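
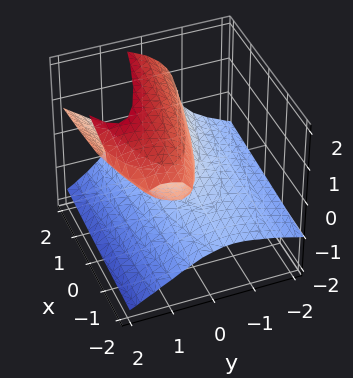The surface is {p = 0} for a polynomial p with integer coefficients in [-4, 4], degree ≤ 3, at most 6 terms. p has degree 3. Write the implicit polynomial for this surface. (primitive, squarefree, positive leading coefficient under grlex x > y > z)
2*z^3 + 2*y^2 - 3*y*z - 3*z^2 - x

1. The degree is 3 — a generic line meets the surface in up to 3 points.
2. Against the integer gridlines: one x-axis crossing is at x = 0; it meets the y-axis at y = 0 (among the integer gridlines); one z-axis crossing is at z = 0.
3. Together with the visible shape, these determine p as stated.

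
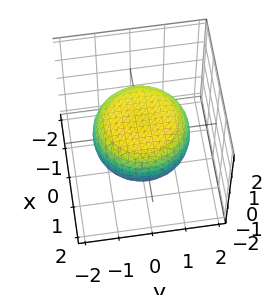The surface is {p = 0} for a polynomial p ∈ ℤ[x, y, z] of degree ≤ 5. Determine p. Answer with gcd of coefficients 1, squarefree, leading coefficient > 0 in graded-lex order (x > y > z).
x^4 + 2*x^2*y^2 + y^4 - x^2 - y^2 + 3*z^2 - 2

The degree is 4 — a generic line meets the surface in up to 4 points.
Symmetries: the z-axis is an axis of rotation, so x and y enter only as x² + y².
Against the integer gridlines: a circular section at z = 0 has radius between 1 and 2.
Together with the visible shape, these determine p as stated.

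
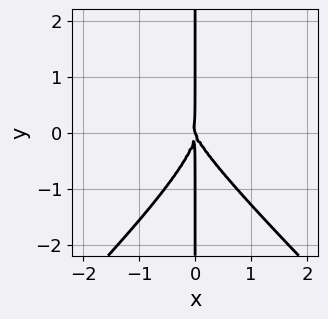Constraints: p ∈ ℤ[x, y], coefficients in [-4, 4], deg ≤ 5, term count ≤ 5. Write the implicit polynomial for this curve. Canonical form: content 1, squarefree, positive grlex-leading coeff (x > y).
2*x^3*y - 2*x*y^3 - 3*x^3 - x^2*y

First, the degree is 4 — the shape is more complex than any degree-3 curve.
Then, reading off the gridlines: every point of the y-axis in the box is on the curve; it crosses the x-axis at the gridline x = 0.
Finally, these observations pin down the coefficients.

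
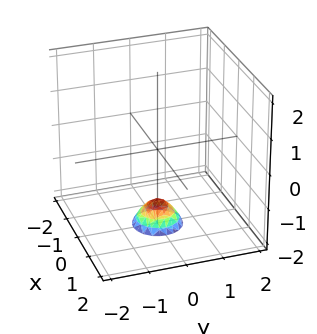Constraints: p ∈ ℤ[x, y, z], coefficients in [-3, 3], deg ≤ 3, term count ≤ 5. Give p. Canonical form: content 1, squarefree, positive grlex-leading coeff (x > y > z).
Degree: no degree-1 surface has this shape, so deg p = 2.
Symmetries: rotational symmetry about the z-axis ⇒ p depends on x, y only through x² + y².
From the visible intercepts: the surface avoids every integer y-axis point in the box; a circular section at z = -2 has radius between 0 and 1; it misses every integer gridline on the x-axis.
These observations pin down the coefficients.

3*x^2 + 3*y^2 + 2*z + 3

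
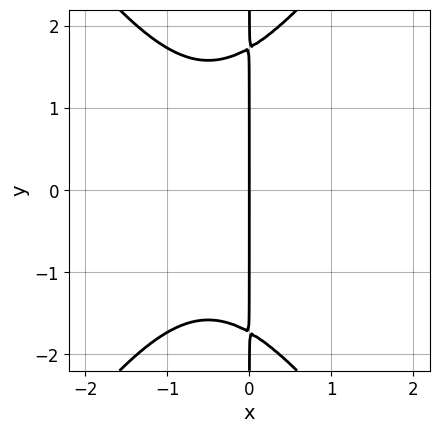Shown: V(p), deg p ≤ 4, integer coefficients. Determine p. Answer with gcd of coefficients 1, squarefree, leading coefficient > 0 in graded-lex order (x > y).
2*x^3 - x*y^2 + 2*x^2 + 3*x

1. The degree is 3 — the shape is more complex than any degree-2 curve.
2. Symmetries: mirror symmetry y ↦ −y ⇒ only even powers of y.
3. Against the integer gridlines: the visible y-axis segment lies entirely on the curve; it crosses the x-axis at the gridline x = 0.
4. These observations pin down the coefficients.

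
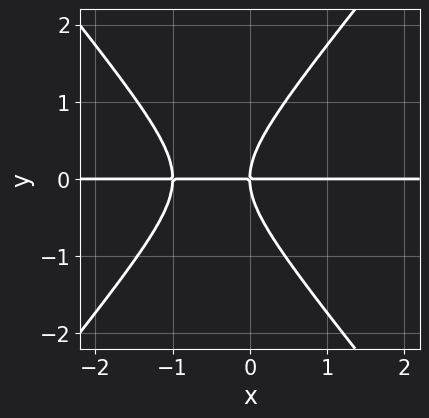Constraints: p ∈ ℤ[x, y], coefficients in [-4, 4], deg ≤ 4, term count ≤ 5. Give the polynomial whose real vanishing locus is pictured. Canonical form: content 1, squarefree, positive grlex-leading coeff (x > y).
3*x^2*y - 2*y^3 + 3*x*y

The degree is 3 — the shape is more complex than any degree-2 curve.
Reading off the gridlines: the visible x-axis segment lies entirely on the curve; it meets the y-axis at y = 0 (among the integer gridlines).
Fitting integer coefficients to these (and the overall shape) gives p.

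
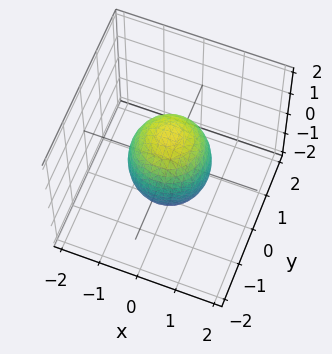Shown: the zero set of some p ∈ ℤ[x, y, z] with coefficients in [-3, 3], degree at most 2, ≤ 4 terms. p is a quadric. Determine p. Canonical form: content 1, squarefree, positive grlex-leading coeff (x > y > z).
2*x^2 + 2*y^2 + z^2 - 2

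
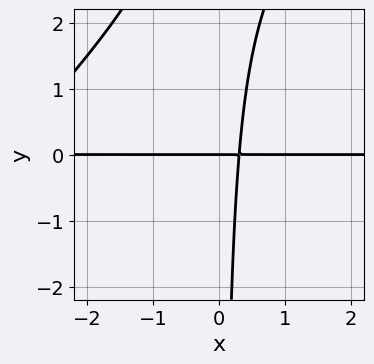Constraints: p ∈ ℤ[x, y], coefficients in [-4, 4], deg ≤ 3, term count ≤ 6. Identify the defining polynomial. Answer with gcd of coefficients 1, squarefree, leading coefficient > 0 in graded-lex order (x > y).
1. The degree is 3 — no degree-2 curve has this shape.
2. Against the integer gridlines: it crosses the y-axis at the gridline y = 0; every point of the x-axis in the box is on the curve.
3. Assembling these constraints gives the stated polynomial.

x^2*y - x*y^2 + 3*x*y - y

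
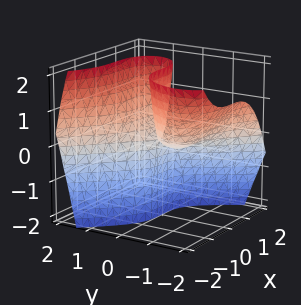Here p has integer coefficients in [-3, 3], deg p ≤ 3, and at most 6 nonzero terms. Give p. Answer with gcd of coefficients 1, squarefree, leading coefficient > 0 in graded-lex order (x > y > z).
x^3 + y^3 + y^2 - 2*y*z

(a) The degree is 3 — no degree-2 surface has this shape.
(b) Checking where it meets the axes: among the integer gridlines, it crosses the y-axis at y ∈ {-1, 0}; it crosses the x-axis at the gridline x = 0.
(c) Fitting integer coefficients to these (and the overall shape) gives p. Check: (0, 0, 2) on the z-axis lies on the surface, and p(0, 0, 2) = 0. ✓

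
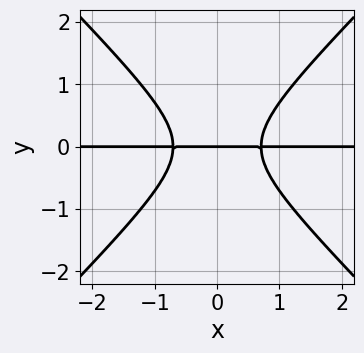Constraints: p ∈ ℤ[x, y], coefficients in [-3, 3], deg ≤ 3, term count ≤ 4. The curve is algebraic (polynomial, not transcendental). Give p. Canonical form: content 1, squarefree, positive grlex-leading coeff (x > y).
2*x^2*y - 2*y^3 - y

Degree: the shape is more complex than any degree-2 curve, so deg p = 3.
Symmetries: it's symmetric under x → −x, forcing even powers of x.
Observable constraints: it meets the y-axis at y = 0 (among the integer gridlines); every point of the x-axis in the box is on the curve.
Assembling these constraints gives the stated polynomial.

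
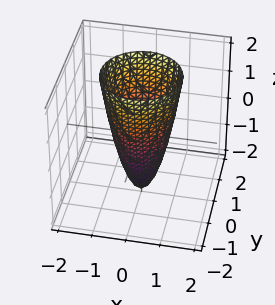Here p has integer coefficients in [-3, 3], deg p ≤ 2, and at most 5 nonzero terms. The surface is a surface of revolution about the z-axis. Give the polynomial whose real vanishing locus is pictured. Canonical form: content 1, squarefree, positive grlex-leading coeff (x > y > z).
3*x^2 + 3*y^2 - z - 2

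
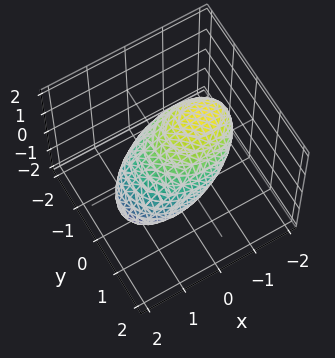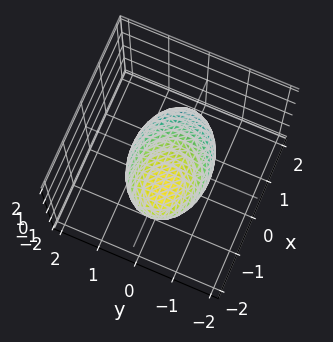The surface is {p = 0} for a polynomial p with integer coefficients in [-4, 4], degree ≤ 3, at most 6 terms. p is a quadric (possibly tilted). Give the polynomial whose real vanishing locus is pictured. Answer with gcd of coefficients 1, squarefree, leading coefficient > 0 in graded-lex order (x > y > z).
Degree: the shape is more complex than any degree-1 surface, so deg p = 2.
Observable constraints: the y-axis gridline crossings are at y ∈ {-1, 1}; among the integer gridlines, it crosses the z-axis at z ∈ {-1, 1}.
These observations pin down the coefficients.

2*x^2 + 3*x*z + 3*y^2 + y*z + 3*z^2 - 3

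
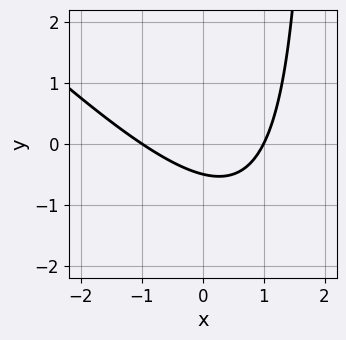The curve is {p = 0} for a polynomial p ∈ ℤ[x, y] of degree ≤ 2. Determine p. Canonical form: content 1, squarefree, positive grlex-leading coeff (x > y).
(a) deg p = 2.
(b) Observable constraints: the x-axis gridline crossings are at x ∈ {-1, 1}.
(c) Putting this together gives p.

x^2 + x*y - 2*y - 1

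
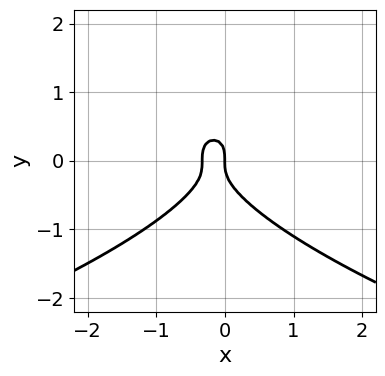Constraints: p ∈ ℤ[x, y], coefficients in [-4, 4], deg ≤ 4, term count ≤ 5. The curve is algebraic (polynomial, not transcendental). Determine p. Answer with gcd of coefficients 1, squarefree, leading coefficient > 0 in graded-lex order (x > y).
1. Degree: a generic line meets the curve in up to 3 points, so deg p = 3.
2. Checking where it meets the axes: one x-axis crossing is at x = 0; one y-axis crossing is at y = 0.
3. These observations pin down the coefficients.

3*y^3 + 3*x^2 + x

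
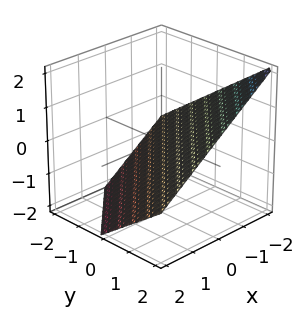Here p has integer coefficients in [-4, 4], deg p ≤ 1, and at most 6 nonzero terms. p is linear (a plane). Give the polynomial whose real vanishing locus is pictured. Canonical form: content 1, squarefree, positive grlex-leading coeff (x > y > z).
2*x - 2*y + 3*z + 2

1. Degree: every cross-section is a straight line — this is a plane, so deg p = 1.
2. Reading off the gridlines: it crosses the x-axis at the gridline x = -1; one y-axis crossing is at y = 1.
3. Solving for integer coefficients yields p as stated.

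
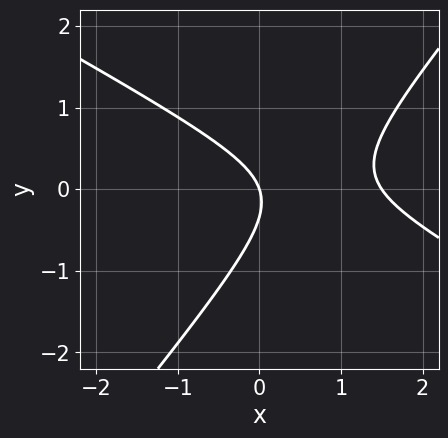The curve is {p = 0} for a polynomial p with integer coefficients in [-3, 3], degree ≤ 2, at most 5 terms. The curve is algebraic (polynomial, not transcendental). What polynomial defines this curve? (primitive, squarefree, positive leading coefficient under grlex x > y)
2*x^2 + 2*x*y - 3*y^2 - 3*x - y

deg p = 2.
Checking where it meets the axes: one x-axis crossing is at x = 0; it meets the y-axis at y = 0 (among the integer gridlines).
Fitting integer coefficients to these (and the overall shape) gives p.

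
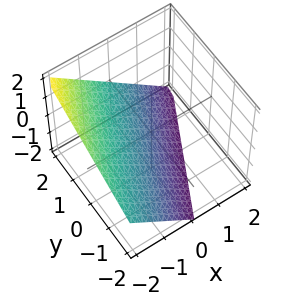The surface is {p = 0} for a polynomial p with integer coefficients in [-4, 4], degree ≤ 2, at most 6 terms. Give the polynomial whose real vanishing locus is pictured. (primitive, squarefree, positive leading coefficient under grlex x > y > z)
(a) The degree is 1 — every cross-section is a straight line — this is a plane.
(b) Observable constraints: one y-axis crossing is at y = 2; it crosses the z-axis at the gridline z = -1; one x-axis crossing is at x = -1.
(c) The integer polynomial consistent with all of this is the stated p.

2*x - y + 2*z + 2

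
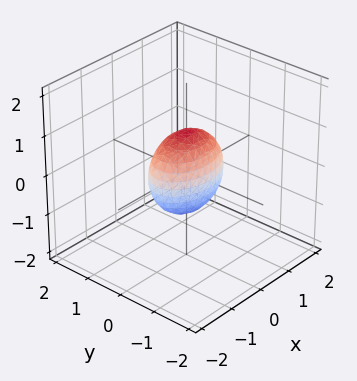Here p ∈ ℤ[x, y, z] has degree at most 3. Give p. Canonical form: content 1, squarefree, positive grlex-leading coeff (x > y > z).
x^2 + 2*y^2 + z^2 - 1

1. Degree: bounded and convex; a quadric, so deg p = 2.
2. Symmetries: the x ↦ −x reflection is a symmetry, so x appears only in even powers; the z ↦ −z reflection is a symmetry, so z appears only in even powers; it's symmetric under y → −y, forcing even powers of y.
3. Reading off the gridlines: among the integer gridlines, it crosses the x-axis at x ∈ {-1, 1}; the z-axis gridline crossings are at z ∈ {-1, 1}.
4. Matching integer coefficients to the picture gives p.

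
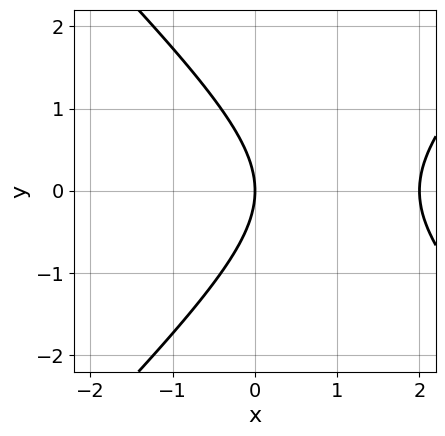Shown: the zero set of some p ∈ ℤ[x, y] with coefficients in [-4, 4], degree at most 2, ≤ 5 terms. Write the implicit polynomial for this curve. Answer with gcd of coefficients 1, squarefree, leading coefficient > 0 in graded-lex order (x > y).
x^2 - y^2 - 2*x

The degree is 2 — the shape is more complex than any degree-1 curve.
Symmetries: it's symmetric under y → −y, forcing even powers of y.
Checking where it meets the axes: it crosses the y-axis at the gridline y = 0; among the integer gridlines, it crosses the x-axis at x ∈ {0, 2}.
Solving for integer coefficients yields p as stated.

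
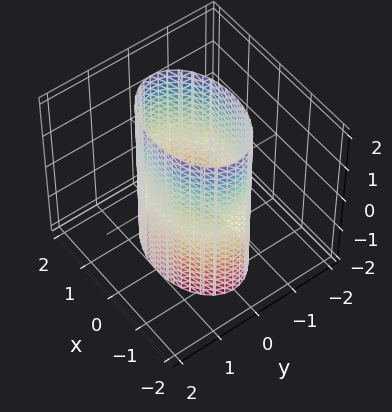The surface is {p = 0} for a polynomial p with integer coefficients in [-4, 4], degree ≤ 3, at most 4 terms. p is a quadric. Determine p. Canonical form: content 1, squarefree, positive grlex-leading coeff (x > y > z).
x^2 + 2*y^2 - 2

The degree is 2 — a cylinder; a quadric.
Symmetries: it's symmetric under z → −z, forcing even powers of z; it's symmetric under x → −x, forcing even powers of x; mirror symmetry y ↦ −y ⇒ only even powers of y.
From the axis intercepts and sections: the y-axis gridline crossings are at y ∈ {-1, 1}; no z-intercept at any integer in the box.
The integer polynomial consistent with all of this is the stated p.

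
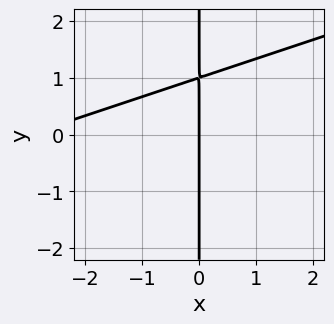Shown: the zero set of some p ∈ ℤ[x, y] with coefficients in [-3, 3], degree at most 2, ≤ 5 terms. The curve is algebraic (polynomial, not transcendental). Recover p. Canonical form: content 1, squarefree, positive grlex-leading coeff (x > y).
x^2 - 3*x*y + 3*x

deg p = 2. No degree-1 curve has this shape.
Reading off the gridlines: it crosses the x-axis at the gridline x = 0; the visible y-axis segment lies entirely on the curve.
Assembling these constraints gives the stated polynomial.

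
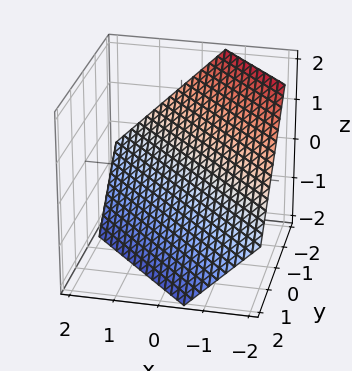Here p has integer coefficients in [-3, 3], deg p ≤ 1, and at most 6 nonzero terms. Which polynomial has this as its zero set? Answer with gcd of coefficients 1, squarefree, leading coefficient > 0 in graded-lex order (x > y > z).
(a) Degree: the surface is flat (a plane), so deg p = 1.
(b) Solving for integer coefficients yields p as stated.

3*x + 3*y + 3*z + 2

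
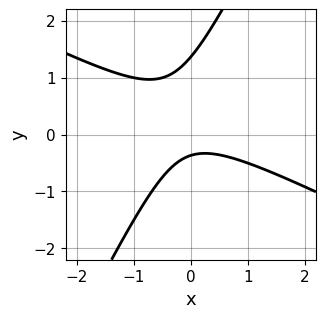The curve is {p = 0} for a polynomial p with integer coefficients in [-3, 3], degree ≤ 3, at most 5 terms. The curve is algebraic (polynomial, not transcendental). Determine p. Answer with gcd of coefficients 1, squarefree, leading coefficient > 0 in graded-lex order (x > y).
2*x^2 + 3*x*y - 2*y^2 + 2*y + 1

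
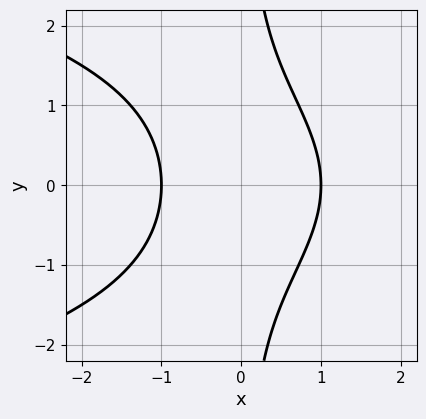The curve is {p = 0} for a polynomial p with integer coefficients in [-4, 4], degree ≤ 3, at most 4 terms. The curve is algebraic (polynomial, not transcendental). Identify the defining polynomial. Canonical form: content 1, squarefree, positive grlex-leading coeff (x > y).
2*x*y^2 + 3*x^2 - 3

The degree is 3 — a generic line meets the curve in up to 3 points.
Symmetries: the y ↦ −y reflection is a symmetry, so y appears only in even powers.
From the axis intercepts and sections: among the integer gridlines, it crosses the x-axis at x ∈ {-1, 1}; it misses every integer gridline on the y-axis.
Matching integer coefficients to the picture gives p.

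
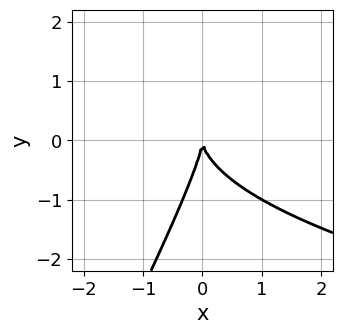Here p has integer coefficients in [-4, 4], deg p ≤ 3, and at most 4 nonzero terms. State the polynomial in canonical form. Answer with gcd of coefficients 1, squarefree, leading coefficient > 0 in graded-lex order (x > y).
First, degree: a generic line meets the curve in up to 3 points, so deg p = 3.
Then, reading off the gridlines: one y-axis crossing is at y = 0; it crosses the x-axis at the gridline x = 0.
Finally, solving for integer coefficients yields p as stated.

2*x*y^2 - y^3 - 3*x^2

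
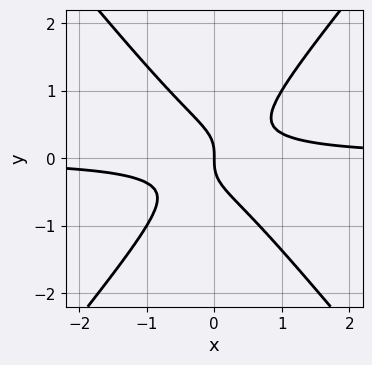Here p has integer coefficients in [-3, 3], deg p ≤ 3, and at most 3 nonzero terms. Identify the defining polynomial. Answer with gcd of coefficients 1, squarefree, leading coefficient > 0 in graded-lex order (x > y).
3*x^2*y - 2*y^3 - x

1. The degree is 3 — no degree-2 curve has this shape.
2. Against the integer gridlines: it crosses the y-axis at the gridline y = 0; one x-axis crossing is at x = 0.
3. Matching integer coefficients to the picture gives p.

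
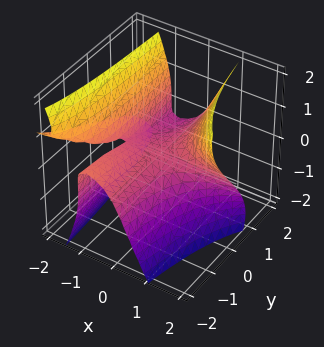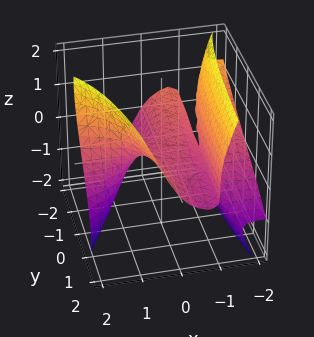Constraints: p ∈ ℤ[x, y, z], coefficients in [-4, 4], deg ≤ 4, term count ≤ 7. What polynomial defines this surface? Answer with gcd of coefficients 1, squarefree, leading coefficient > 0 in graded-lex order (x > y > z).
2*x^2*y + 3*x^2*z - z^3 + 2*x*y - 3*z

First, the degree is 3 — the shape is more complex than any degree-2 surface.
Then, against the integer gridlines: every point of the x-axis in the box is on the surface; it crosses the z-axis at the gridline z = 0; the visible y-axis segment lies entirely on the surface.
Finally, the integer polynomial consistent with all of this is the stated p.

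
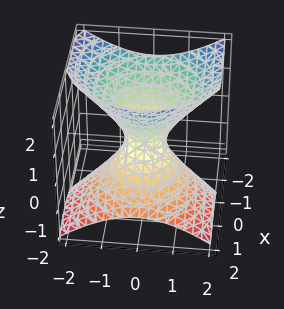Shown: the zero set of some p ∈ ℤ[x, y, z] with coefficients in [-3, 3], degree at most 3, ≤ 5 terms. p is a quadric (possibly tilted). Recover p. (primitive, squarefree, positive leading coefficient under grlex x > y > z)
3*x^2 + 3*x*z + 3*y^2 - 3*z^2 - 1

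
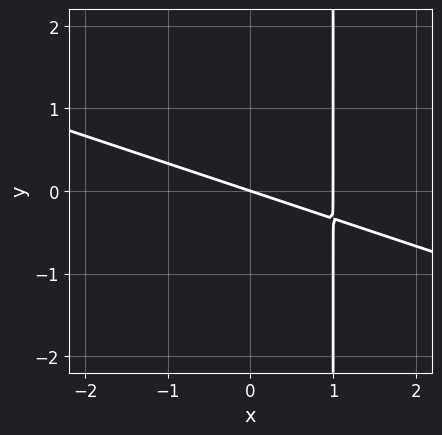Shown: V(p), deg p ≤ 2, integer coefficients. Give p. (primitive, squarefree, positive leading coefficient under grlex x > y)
x^2 + 3*x*y - x - 3*y

Degree: the shape is more complex than any degree-1 curve, so deg p = 2.
Against the integer gridlines: among the integer gridlines, it crosses the x-axis at x ∈ {0, 1}; one y-axis crossing is at y = 0.
The integer polynomial consistent with all of this is the stated p.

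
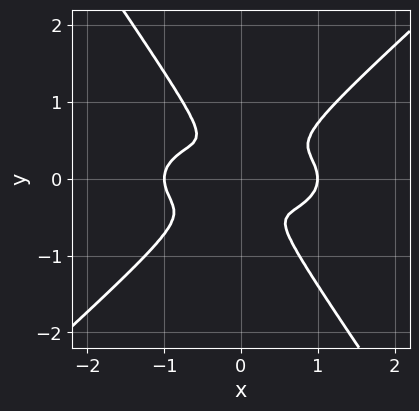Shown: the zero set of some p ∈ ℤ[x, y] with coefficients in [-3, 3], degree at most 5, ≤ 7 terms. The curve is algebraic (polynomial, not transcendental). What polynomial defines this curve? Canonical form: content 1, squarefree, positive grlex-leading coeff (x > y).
x^4 + 3*x^2*y^2 - 2*x*y^3 - 3*y^4 - x^2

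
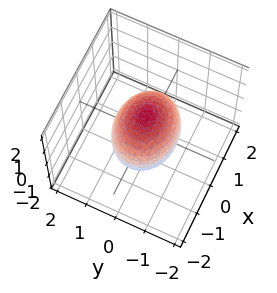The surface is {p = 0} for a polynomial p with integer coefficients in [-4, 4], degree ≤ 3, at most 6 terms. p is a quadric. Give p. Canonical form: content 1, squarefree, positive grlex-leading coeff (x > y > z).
2*x^2 + 3*y^2 + 2*z^2 - 3

1. deg p = 2. Bounded and convex; a quadric.
2. Symmetries: mirror symmetry z ↦ −z ⇒ only even powers of z; it's symmetric under y → −y, forcing even powers of y; mirror symmetry x ↦ −x ⇒ only even powers of x.
3. Observable constraints: among the integer gridlines, it crosses the y-axis at y ∈ {-1, 1}.
4. Together with the visible shape, these determine p as stated.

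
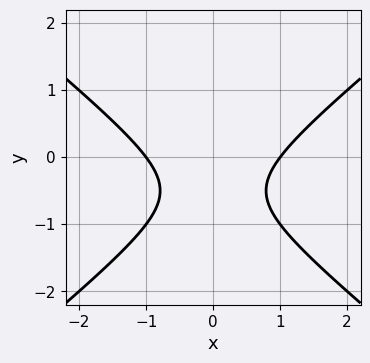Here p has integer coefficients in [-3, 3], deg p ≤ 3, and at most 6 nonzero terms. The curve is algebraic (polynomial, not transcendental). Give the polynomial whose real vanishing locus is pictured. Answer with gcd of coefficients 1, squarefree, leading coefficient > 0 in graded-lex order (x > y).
Degree: the shape is more complex than any degree-1 curve, so deg p = 2.
Symmetries: mirror symmetry x ↦ −x ⇒ only even powers of x.
From the axis intercepts and sections: the x-axis gridline crossings are at x ∈ {-1, 1}; the curve avoids every integer y-axis point in the box.
Assembling these constraints gives the stated polynomial.

2*x^2 - 3*y^2 - 3*y - 2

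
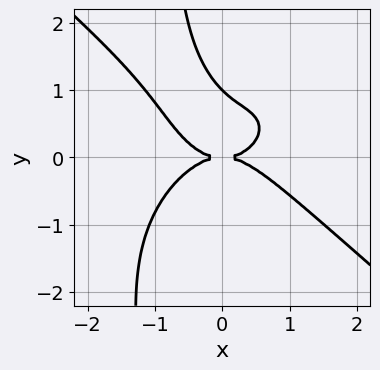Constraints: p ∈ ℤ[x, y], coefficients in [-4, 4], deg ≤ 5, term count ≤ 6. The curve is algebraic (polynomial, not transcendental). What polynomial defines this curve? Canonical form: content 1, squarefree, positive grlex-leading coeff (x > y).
Degree: a generic line meets the curve in up to 4 points, so deg p = 4.
From the visible intercepts: the y-axis gridline crossings are at y ∈ {0, 1}; it meets the x-axis at x = 0 (among the integer gridlines).
These observations pin down the coefficients.

2*x^4 + 3*x*y^3 + 3*y^3 - 3*y^2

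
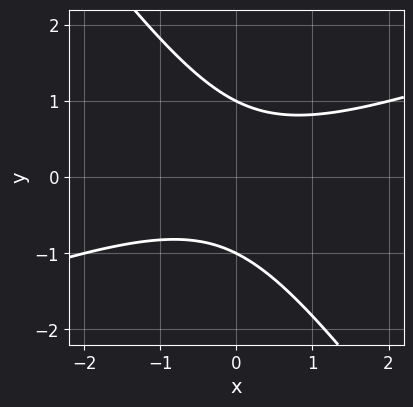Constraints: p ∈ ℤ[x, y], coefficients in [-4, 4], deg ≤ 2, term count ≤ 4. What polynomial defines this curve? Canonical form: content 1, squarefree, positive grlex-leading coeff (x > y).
x^2 - 2*x*y - 2*y^2 + 2

(a) Degree: the shape is more complex than any degree-1 curve, so deg p = 2.
(b) From the axis intercepts and sections: among the integer gridlines, it crosses the y-axis at y ∈ {-1, 1}; no x-intercept at any integer in the box.
(c) Solving for integer coefficients yields p as stated.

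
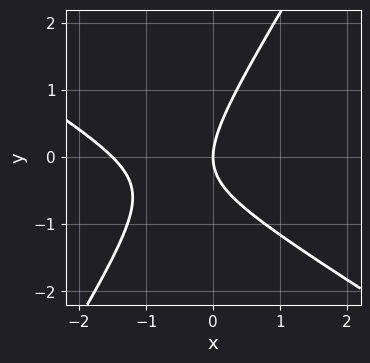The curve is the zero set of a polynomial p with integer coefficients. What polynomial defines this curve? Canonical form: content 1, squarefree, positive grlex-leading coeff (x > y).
2*x^2 + 2*x*y - 2*y^2 + 3*x

First, deg p = 2.
Then, from the axis intercepts and sections: one y-axis crossing is at y = 0; it crosses the x-axis at the gridline x = 0.
Finally, together with the visible shape, these determine p as stated.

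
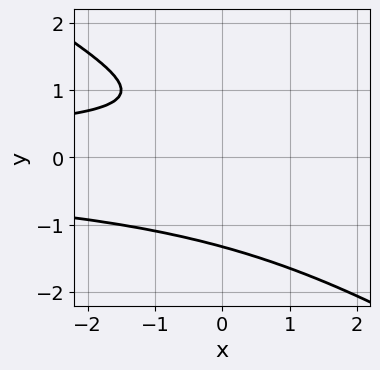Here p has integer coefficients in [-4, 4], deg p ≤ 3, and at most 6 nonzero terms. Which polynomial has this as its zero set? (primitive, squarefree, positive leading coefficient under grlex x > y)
First, the degree is 3 — the shape is more complex than any degree-2 curve.
Next, against the integer gridlines: it misses every integer gridline on the x-axis.
Finally, fitting integer coefficients to these (and the overall shape) gives p.

2*x*y^2 + 3*y^3 - 3*y + 3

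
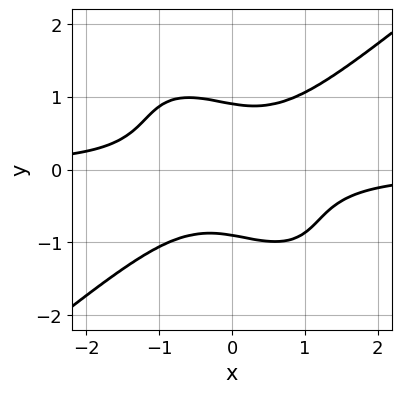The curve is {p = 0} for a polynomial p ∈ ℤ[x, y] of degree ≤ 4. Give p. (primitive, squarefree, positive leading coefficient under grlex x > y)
3*x^3*y - 2*x*y^3 - 3*y^4 + x^2 + 2

First, degree: no degree-3 curve has this shape, so deg p = 4.
Next, observable constraints: no x-intercept at any integer in the box.
Finally, these observations pin down the coefficients.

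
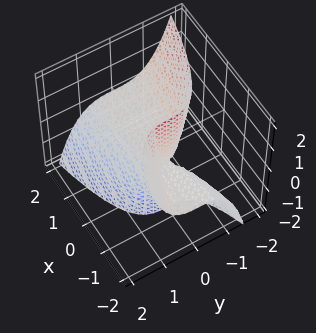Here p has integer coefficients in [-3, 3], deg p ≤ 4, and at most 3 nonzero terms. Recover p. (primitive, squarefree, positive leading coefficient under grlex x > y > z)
3*y^3 + 3*x*z + 2*z

(a) The degree is 3 — the shape is more complex than any degree-2 surface.
(b) Against the integer gridlines: one y-axis crossing is at y = 0; one z-axis crossing is at z = 0; every point of the x-axis in the box is on the surface.
(c) Putting this together gives p.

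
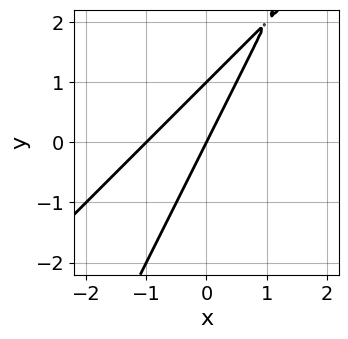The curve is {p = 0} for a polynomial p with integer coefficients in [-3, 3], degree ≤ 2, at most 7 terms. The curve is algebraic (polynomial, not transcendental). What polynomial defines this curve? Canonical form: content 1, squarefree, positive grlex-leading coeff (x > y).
2*x^2 - 3*x*y + y^2 + 2*x - y

(a) Degree: a generic line meets the curve in up to 2 points, so deg p = 2.
(b) Checking where it meets the axes: among the integer gridlines, it crosses the x-axis at x ∈ {-1, 0}; the y-axis gridline crossings are at y ∈ {0, 1}.
(c) Assembling these constraints gives the stated polynomial.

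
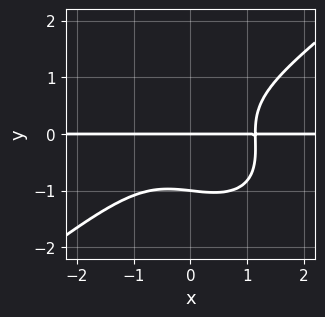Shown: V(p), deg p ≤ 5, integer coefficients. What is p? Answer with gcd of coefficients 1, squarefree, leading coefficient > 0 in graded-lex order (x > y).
1. The degree is 4 — a generic line meets the curve in up to 4 points.
2. From the axis intercepts and sections: among the integer gridlines, it crosses the y-axis at y ∈ {-1, 0}; every point of the x-axis in the box is on the curve.
3. Solving for integer coefficients yields p as stated.

2*x^3*y - x*y^3 - 3*y^4 - 3*y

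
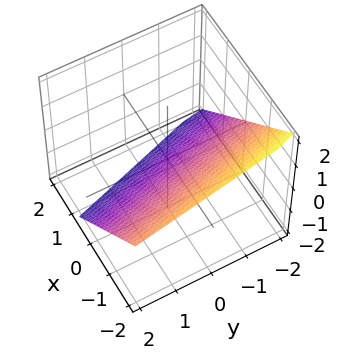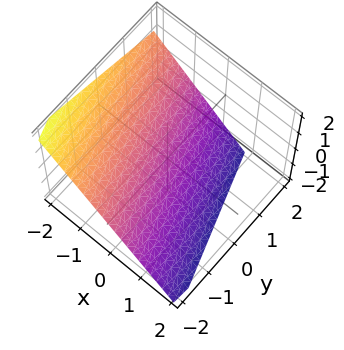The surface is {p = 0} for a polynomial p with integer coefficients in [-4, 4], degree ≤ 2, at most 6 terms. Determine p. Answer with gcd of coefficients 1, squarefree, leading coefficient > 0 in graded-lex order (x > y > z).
Degree: the surface is flat (a plane), so deg p = 1.
From the visible intercepts: one y-axis crossing is at y = -2.
These observations pin down the coefficients.

3*x + y + 3*z + 2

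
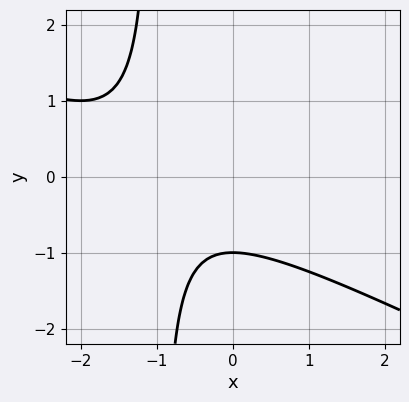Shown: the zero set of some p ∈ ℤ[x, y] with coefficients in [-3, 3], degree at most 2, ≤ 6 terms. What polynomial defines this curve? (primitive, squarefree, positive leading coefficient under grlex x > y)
x^2 + 2*x*y + 2*x + 2*y + 2

(a) Degree: the shape is more complex than any degree-1 curve, so deg p = 2.
(b) From the axis intercepts and sections: it misses every integer gridline on the x-axis; it crosses the y-axis at the gridline y = -1.
(c) Matching integer coefficients to the picture gives p.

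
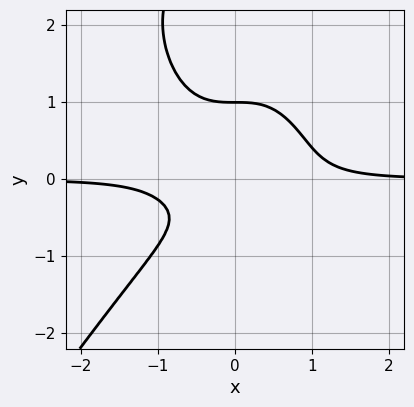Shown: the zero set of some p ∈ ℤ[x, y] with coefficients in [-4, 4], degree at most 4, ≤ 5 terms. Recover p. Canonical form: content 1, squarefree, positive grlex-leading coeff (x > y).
The degree is 4 — a generic line meets the curve in up to 4 points.
Against the integer gridlines: one y-axis crossing is at y = 1; no x-intercept at any integer in the box.
Solving for integer coefficients yields p as stated.

3*x^3*y - y^4 + 3*y^3 - y - 1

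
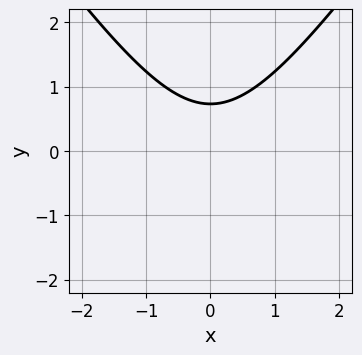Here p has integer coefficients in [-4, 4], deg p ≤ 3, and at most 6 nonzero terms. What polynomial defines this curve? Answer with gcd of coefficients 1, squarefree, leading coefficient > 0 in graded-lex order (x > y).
2*x^2 - y^2 - 2*y + 2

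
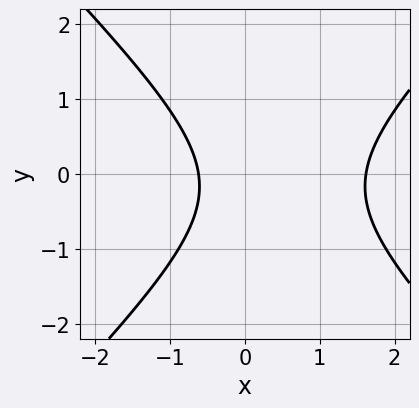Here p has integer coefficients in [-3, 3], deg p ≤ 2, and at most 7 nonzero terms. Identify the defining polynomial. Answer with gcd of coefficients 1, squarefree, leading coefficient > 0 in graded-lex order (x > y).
3*x^2 - 3*y^2 - 3*x - y - 3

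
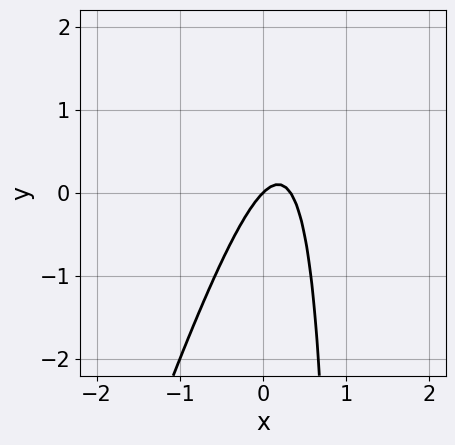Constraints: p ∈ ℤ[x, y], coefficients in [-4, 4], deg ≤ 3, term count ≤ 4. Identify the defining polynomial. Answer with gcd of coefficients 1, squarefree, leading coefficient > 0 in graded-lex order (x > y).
First, deg p = 2.
Next, against the integer gridlines: it crosses the x-axis at the gridline x = 0; one y-axis crossing is at y = 0.
Finally, solving for integer coefficients yields p as stated.

3*x^2 - x*y - x + y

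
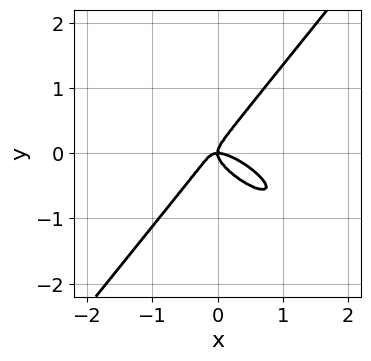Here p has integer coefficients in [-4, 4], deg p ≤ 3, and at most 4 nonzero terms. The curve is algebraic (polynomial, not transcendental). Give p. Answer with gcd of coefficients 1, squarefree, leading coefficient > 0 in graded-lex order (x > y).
(a) Degree: no degree-2 curve has this shape, so deg p = 3.
(b) Checking where it meets the axes: it meets the y-axis at y = 0 (among the integer gridlines); one x-axis crossing is at x = 0.
(c) These observations pin down the coefficients.

2*x^3 + 3*x^2*y - 3*y^3 + x*y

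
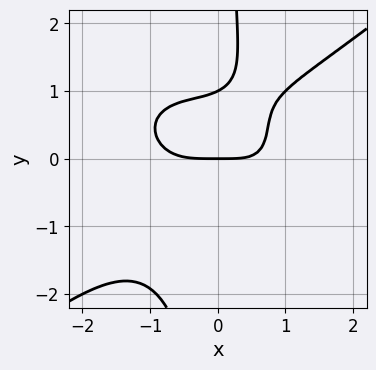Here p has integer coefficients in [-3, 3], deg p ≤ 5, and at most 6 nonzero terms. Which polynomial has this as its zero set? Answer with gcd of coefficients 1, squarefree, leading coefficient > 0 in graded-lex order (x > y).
x^4 - 2*x*y^3 + x*y + 2*y^2 - 2*y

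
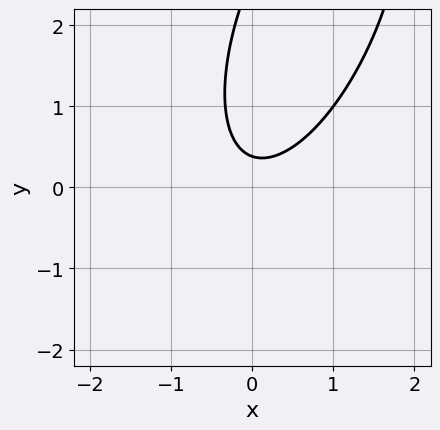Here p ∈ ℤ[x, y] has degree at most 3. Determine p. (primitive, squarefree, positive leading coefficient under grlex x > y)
3*x^2 - 2*x*y + y^2 - 3*y + 1

First, degree: a generic line meets the curve in up to 2 points, so deg p = 2.
Next, observable constraints: no x-intercept at any integer in the box.
Finally, putting this together gives p.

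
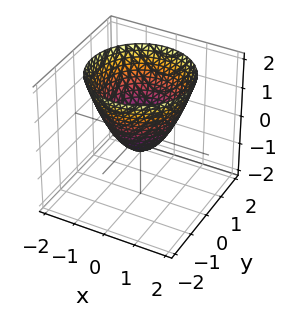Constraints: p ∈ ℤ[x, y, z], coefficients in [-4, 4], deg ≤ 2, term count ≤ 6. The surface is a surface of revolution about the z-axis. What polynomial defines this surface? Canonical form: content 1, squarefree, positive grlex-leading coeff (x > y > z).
1. The degree is 2 — no degree-1 surface has this shape.
2. Symmetries: the surface is invariant under rotation about z: p = q(x² + y², z).
3. From the visible intercepts: a circular section at z = 1 has radius between 1 and 2.
4. These observations pin down the coefficients.

2*x^2 + 2*y^2 - 2*z - 1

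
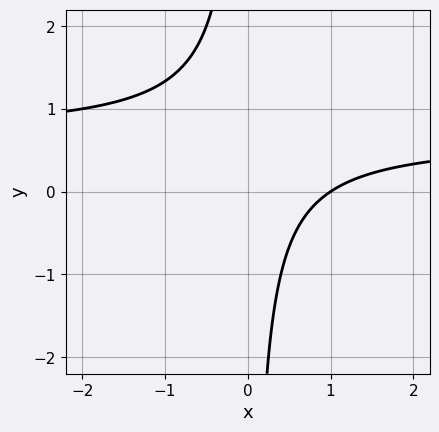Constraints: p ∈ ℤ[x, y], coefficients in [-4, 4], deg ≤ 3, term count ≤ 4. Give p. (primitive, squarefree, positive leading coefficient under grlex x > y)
Degree: the shape is more complex than any degree-1 curve, so deg p = 2.
Reading off the gridlines: one x-axis crossing is at x = 1; it misses every integer gridline on the y-axis.
These observations pin down the coefficients.

3*x*y - 2*x + 2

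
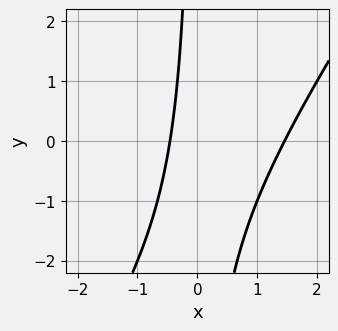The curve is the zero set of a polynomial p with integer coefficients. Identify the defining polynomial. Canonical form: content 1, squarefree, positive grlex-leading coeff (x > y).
The degree is 2 — the shape is more complex than any degree-1 curve.
Reading off the gridlines: the curve avoids every integer y-axis point in the box.
Assembling these constraints gives the stated polynomial.

3*x^2 - 2*x*y - 3*x - 2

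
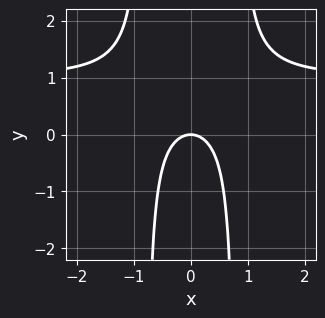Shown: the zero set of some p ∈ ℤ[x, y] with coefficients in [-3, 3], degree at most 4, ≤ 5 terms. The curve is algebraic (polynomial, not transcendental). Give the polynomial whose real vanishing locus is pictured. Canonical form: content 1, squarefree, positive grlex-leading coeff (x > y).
3*x^2*y - 3*x^2 - 2*y

1. deg p = 3.
2. Symmetries: mirror symmetry x ↦ −x ⇒ only even powers of x.
3. Reading off the gridlines: it crosses the x-axis at the gridline x = 0; it meets the y-axis at y = 0 (among the integer gridlines).
4. Assembling these constraints gives the stated polynomial.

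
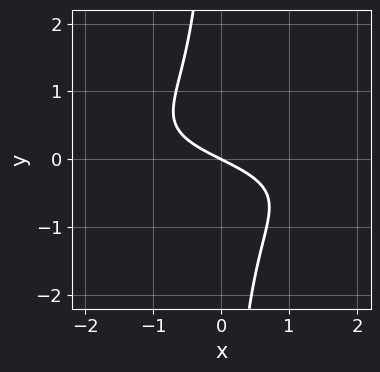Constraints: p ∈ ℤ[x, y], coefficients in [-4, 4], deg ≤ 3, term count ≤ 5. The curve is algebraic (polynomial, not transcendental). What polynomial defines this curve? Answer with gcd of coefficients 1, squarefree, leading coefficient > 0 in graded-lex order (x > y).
2*x*y^2 + x + 2*y

deg p = 3. The shape is more complex than any degree-2 curve.
Against the integer gridlines: one y-axis crossing is at y = 0; it crosses the x-axis at the gridline x = 0.
Assembling these constraints gives the stated polynomial.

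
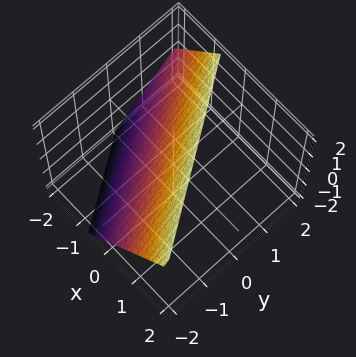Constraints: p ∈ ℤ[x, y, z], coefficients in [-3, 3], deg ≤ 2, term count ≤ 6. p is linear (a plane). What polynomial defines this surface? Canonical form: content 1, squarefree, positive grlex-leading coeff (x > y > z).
3*x + 2*y - 2*z + 2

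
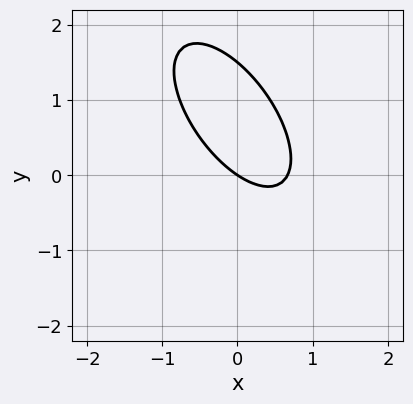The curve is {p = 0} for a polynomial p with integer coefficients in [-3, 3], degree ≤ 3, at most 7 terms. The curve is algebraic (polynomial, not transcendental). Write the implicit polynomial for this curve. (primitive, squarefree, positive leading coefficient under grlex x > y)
(a) deg p = 2. A generic line meets the curve in up to 2 points.
(b) From the visible intercepts: it crosses the x-axis at the gridline x = 0; one y-axis crossing is at y = 0.
(c) Together with the visible shape, these determine p as stated.

3*x^2 + 3*x*y + 2*y^2 - 2*x - 3*y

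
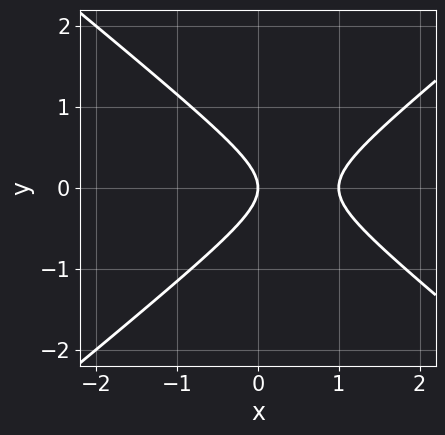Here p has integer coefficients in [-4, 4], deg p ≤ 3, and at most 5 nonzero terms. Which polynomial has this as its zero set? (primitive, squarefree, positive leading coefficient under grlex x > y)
2*x^2 - 3*y^2 - 2*x

First, the degree is 2 — the shape is more complex than any degree-1 curve.
Then, symmetries: it's symmetric under y → −y, forcing even powers of y.
Next, from the axis intercepts and sections: the x-axis gridline crossings are at x ∈ {0, 1}; it crosses the y-axis at the gridline y = 0.
Finally, solving for integer coefficients yields p as stated.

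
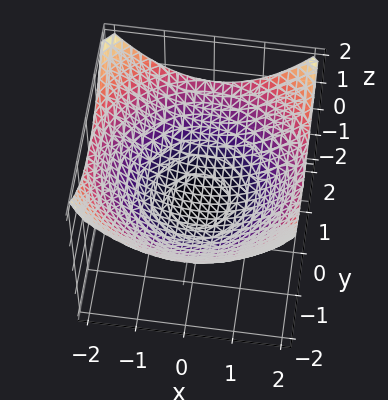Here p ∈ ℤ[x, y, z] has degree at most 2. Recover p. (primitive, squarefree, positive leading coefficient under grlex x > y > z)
x^2 + y^2 - 3*z - 2

1. deg p = 2. No degree-1 surface has this shape.
2. By symmetry, every cross-section ⟂ z is a circle, so x, y appear only via x² + y².
3. Checking where it meets the axes: a circular section at z = 0 has radius between 1 and 2.
4. These observations pin down the coefficients.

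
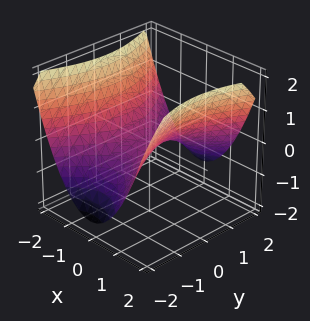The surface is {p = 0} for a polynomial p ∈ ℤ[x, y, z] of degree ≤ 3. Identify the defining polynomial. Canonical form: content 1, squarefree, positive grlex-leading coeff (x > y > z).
First, the degree is 2 — a saddle surface; a quadric.
Next, symmetries: the y ↦ −y reflection is a symmetry, so y appears only in even powers; it's symmetric under x → −x, forcing even powers of x.
Then, against the integer gridlines: it meets the z-axis at z = 0 (among the integer gridlines); one x-axis crossing is at x = 0; it crosses the y-axis at the gridline y = 0.
Finally, putting this together gives p.

2*x^2 - y^2 - 3*z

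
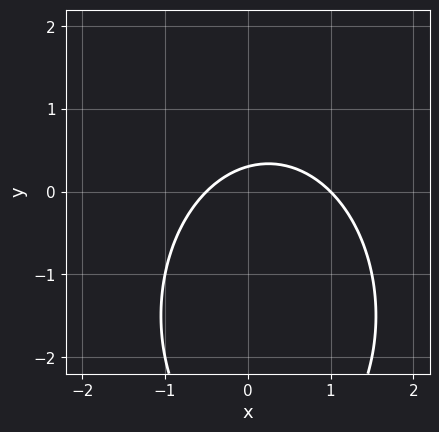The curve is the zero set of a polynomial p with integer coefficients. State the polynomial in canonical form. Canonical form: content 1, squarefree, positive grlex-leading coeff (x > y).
First, the degree is 2 — the shape is more complex than any degree-1 curve.
Next, reading off the gridlines: it meets the x-axis at x = 1 (among the integer gridlines).
Finally, these observations pin down the coefficients.

2*x^2 + y^2 - x + 3*y - 1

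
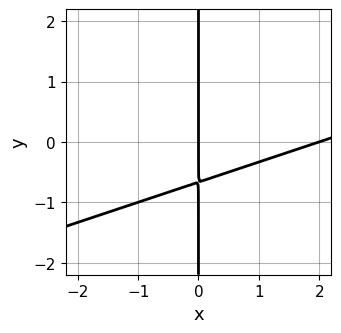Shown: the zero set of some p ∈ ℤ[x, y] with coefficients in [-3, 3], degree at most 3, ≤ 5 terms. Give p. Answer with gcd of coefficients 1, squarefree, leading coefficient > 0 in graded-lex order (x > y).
1. deg p = 2.
2. From the axis intercepts and sections: the x-axis gridline crossings are at x ∈ {0, 2}; every point of the y-axis in the box is on the curve.
3. Matching integer coefficients to the picture gives p.

x^2 - 3*x*y - 2*x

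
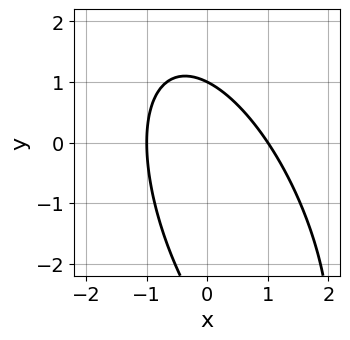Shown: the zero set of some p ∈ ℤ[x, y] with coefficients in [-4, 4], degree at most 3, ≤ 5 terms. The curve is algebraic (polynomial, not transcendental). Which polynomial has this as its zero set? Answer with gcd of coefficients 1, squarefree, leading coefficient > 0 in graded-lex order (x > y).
The degree is 2 — the shape is more complex than any degree-1 curve.
Reading off the gridlines: one y-axis crossing is at y = 1; the x-axis gridline crossings are at x ∈ {-1, 1}.
Putting this together gives p.

3*x^2 + 2*x*y + y^2 + 2*y - 3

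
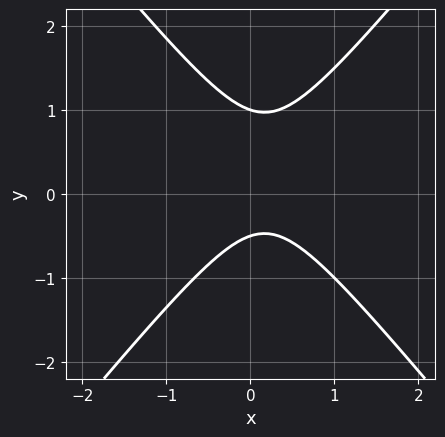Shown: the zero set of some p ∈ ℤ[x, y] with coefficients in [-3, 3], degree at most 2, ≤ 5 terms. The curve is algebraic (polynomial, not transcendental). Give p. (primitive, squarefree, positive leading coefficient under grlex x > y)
3*x^2 - 2*y^2 - x + y + 1

(a) deg p = 2. The shape is more complex than any degree-1 curve.
(b) Reading off the gridlines: it misses every integer gridline on the x-axis; one y-axis crossing is at y = 1.
(c) Together with the visible shape, these determine p as stated.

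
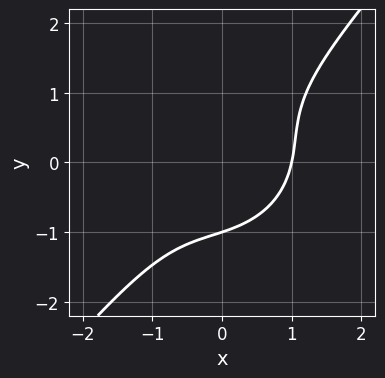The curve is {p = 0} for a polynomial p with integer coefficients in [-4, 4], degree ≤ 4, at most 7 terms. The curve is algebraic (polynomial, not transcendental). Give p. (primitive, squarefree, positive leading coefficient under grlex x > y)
3*x^3 - 2*x^2*y + 3*x*y^2 - 3*y^3 - 3

First, degree: a generic line meets the curve in up to 3 points, so deg p = 3.
Next, observable constraints: it meets the y-axis at y = -1 (among the integer gridlines); it crosses the x-axis at the gridline x = 1.
Finally, the integer polynomial consistent with all of this is the stated p.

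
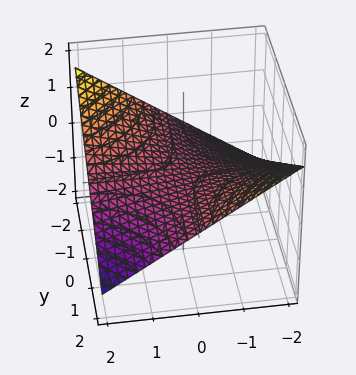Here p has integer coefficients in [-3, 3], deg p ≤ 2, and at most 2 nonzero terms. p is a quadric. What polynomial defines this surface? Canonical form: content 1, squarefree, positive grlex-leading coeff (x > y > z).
x*y + 3*z

(a) deg p = 2. A saddle surface; a quadric.
(b) From the axis intercepts and sections: the visible y-axis segment lies entirely on the surface; one z-axis crossing is at z = 0; the visible x-axis segment lies entirely on the surface.
(c) Assembling these constraints gives the stated polynomial.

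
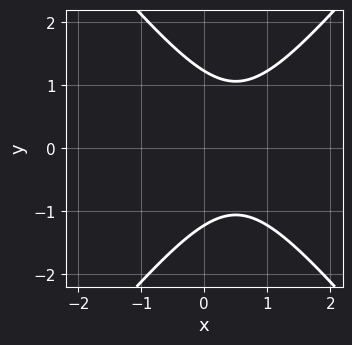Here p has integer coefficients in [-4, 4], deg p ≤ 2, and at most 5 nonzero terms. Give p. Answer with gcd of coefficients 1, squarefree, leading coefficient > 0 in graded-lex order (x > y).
1. deg p = 2. The shape is more complex than any degree-1 curve.
2. Symmetries: mirror symmetry y ↦ −y ⇒ only even powers of y.
3. Checking where it meets the axes: the curve avoids every integer x-axis point in the box.
4. The integer polynomial consistent with all of this is the stated p.

3*x^2 - 2*y^2 - 3*x + 3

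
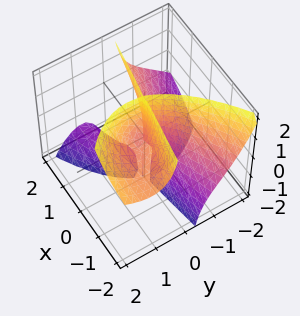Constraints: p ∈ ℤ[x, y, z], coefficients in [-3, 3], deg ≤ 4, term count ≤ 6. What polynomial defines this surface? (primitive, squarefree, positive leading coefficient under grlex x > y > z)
3*x*y*z + 2*y^3 - y^2*z + x^2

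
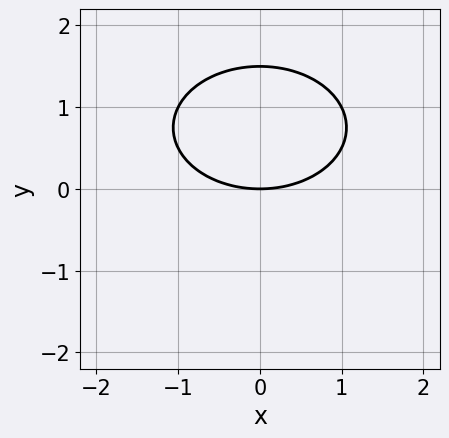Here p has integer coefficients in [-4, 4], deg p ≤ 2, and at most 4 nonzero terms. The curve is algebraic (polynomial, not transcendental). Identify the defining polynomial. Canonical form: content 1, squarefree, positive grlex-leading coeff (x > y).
x^2 + 2*y^2 - 3*y

(a) The degree is 2 — a generic line meets the curve in up to 2 points.
(b) Symmetries: it's symmetric under x → −x, forcing even powers of x.
(c) Observable constraints: it meets the y-axis at y = 0 (among the integer gridlines); one x-axis crossing is at x = 0.
(d) Putting this together gives p.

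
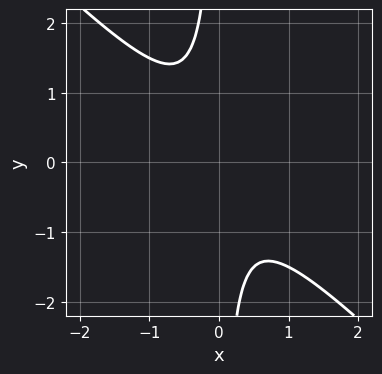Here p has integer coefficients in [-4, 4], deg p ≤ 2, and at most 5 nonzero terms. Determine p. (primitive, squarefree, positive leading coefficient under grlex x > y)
2*x^2 + 2*x*y + 1

1. The degree is 2 — the shape is more complex than any degree-1 curve.
2. Against the integer gridlines: it misses every integer gridline on the y-axis; it misses every integer gridline on the x-axis.
3. Assembling these constraints gives the stated polynomial.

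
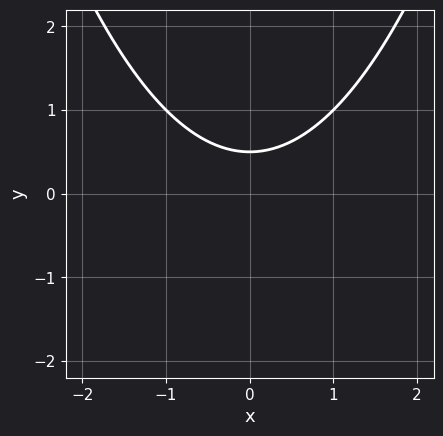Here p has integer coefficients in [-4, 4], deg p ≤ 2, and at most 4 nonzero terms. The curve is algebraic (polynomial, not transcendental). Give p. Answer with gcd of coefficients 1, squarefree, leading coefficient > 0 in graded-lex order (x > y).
deg p = 2. The shape is more complex than any degree-1 curve.
Symmetries: it's symmetric under x → −x, forcing even powers of x.
Against the integer gridlines: it misses every integer gridline on the x-axis.
Matching integer coefficients to the picture gives p.

x^2 - 2*y + 1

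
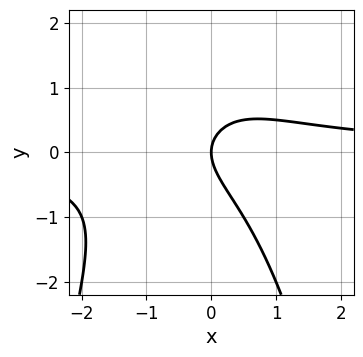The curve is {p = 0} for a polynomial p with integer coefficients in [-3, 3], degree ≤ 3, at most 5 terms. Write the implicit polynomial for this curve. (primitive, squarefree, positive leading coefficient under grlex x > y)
deg p = 3. A generic line meets the curve in up to 3 points.
From the axis intercepts and sections: it crosses the x-axis at the gridline x = 0; it meets the y-axis at y = 0 (among the integer gridlines).
The integer polynomial consistent with all of this is the stated p.

2*x^2*y + x*y + 2*y^2 - 2*x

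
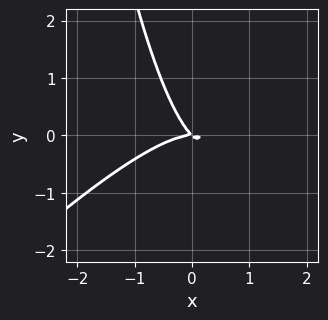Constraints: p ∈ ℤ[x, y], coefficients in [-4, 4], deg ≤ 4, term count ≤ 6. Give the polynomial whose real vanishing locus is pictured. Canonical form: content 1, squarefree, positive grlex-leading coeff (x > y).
x^3 - x^2*y + x*y + y^2

The degree is 3 — the shape is more complex than any degree-2 curve.
Reading off the gridlines: it meets the x-axis at x = 0 (among the integer gridlines); it crosses the y-axis at the gridline y = 0.
These observations pin down the coefficients.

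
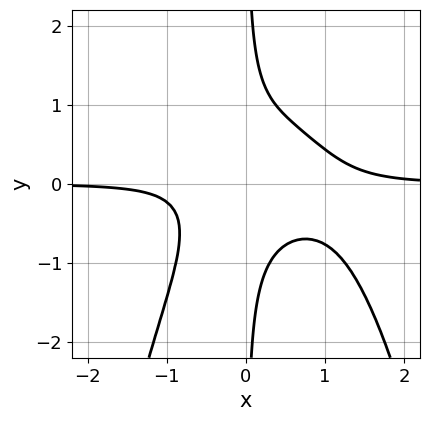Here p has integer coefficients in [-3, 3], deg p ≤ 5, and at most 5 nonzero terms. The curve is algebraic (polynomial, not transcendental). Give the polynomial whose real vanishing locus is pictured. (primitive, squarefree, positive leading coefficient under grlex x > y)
3*x^3*y - 2*x^2*y + 3*x*y^2 - 1

Degree: the shape is more complex than any degree-3 curve, so deg p = 4.
Against the integer gridlines: it misses every integer gridline on the y-axis; the curve avoids every integer x-axis point in the box.
Matching integer coefficients to the picture gives p.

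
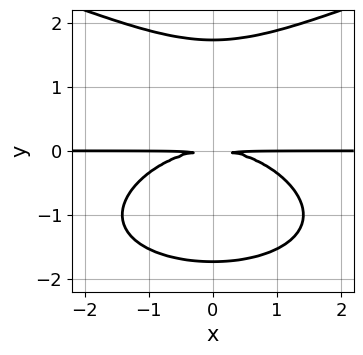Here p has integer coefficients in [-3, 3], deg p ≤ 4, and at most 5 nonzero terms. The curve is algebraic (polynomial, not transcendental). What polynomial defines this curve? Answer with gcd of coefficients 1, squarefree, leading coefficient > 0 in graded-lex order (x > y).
1. The degree is 4 — a generic line meets the curve in up to 4 points.
2. Symmetries: mirror symmetry x ↦ −x ⇒ only even powers of x.
3. Reading off the gridlines: every point of the x-axis in the box is on the curve.
4. Fitting integer coefficients to these (and the overall shape) gives p.

y^4 - x^2*y - 3*y^2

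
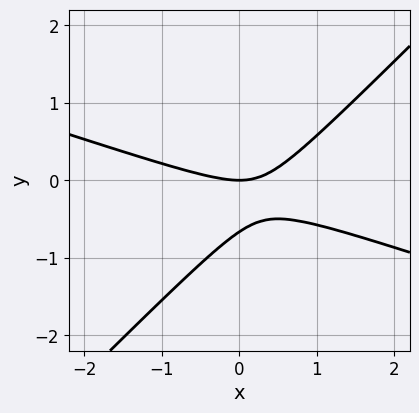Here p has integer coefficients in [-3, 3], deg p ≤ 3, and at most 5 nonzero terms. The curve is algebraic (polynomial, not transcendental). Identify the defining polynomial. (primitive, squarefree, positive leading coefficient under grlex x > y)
x^2 + 2*x*y - 3*y^2 - 2*y

deg p = 2.
From the visible intercepts: it meets the y-axis at y = 0 (among the integer gridlines); it crosses the x-axis at the gridline x = 0.
Fitting integer coefficients to these (and the overall shape) gives p.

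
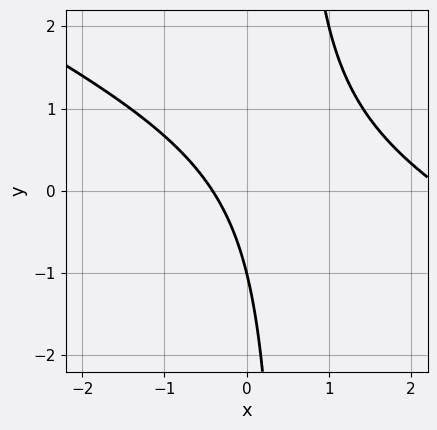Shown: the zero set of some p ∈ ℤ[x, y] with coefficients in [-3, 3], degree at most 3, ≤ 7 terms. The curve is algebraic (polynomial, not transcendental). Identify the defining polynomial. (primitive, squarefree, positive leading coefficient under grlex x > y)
x^2 + 2*x*y - 2*x - y - 1

1. deg p = 2.
2. Reading off the gridlines: it crosses the y-axis at the gridline y = -1.
3. Fitting integer coefficients to these (and the overall shape) gives p.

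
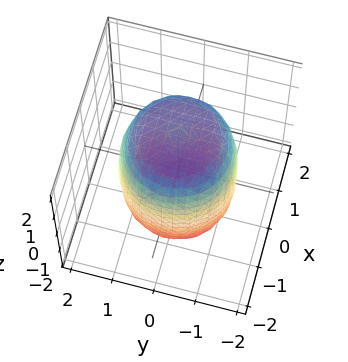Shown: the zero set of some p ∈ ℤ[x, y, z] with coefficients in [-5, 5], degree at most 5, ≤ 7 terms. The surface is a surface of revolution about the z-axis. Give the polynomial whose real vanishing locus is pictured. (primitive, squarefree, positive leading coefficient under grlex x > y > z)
2*x^4 + 4*x^2*y^2 + 2*y^4 - 2*x^2 - 2*y^2 + z^2 - 3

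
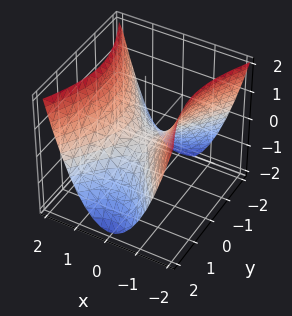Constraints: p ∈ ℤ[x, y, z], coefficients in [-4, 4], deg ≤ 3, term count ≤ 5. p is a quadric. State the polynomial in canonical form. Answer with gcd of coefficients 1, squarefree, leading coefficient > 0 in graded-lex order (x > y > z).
First, deg p = 2.
Next, symmetries: the y ↦ −y reflection is a symmetry, so y appears only in even powers; mirror symmetry x ↦ −x ⇒ only even powers of x.
Next, observable constraints: it meets the y-axis at y = 0 (among the integer gridlines); one x-axis crossing is at x = 0; one z-axis crossing is at z = 0.
Finally, solving for integer coefficients yields p as stated.

2*x^2 - y^2 - 2*z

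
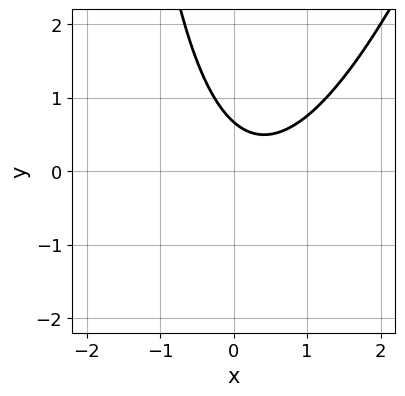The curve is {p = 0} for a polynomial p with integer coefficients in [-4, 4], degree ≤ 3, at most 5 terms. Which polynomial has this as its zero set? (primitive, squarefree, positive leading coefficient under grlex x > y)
(a) The degree is 2 — a generic line meets the curve in up to 2 points.
(b) Checking where it meets the axes: the curve avoids every integer x-axis point in the box.
(c) Putting this together gives p.

3*x^2 - x*y - 2*x - 3*y + 2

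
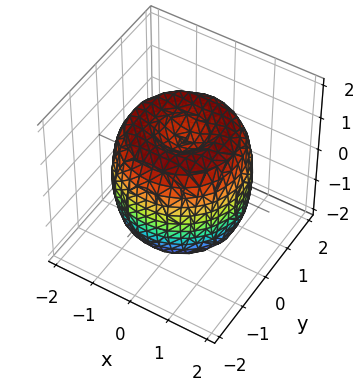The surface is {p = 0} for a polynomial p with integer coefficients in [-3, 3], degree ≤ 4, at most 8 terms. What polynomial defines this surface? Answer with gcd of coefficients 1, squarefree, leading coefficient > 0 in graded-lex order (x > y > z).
x^4 + 2*x^2*y^2 + y^4 - 2*x^2 - 2*y^2 + z^2 - 1

(a) deg p = 4.
(b) Symmetries: rotational symmetry about the z-axis ⇒ p depends on x, y only through x² + y².
(c) From the visible intercepts: the z-axis gridline crossings are at z ∈ {-1, 1}; a circular section at z = 1 has radius between 1 and 2.
(d) Together with the visible shape, these determine p as stated.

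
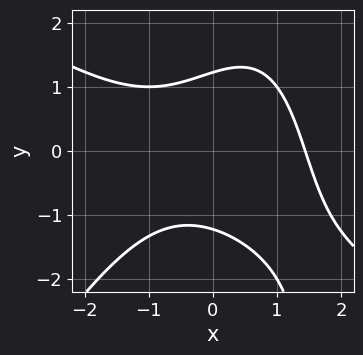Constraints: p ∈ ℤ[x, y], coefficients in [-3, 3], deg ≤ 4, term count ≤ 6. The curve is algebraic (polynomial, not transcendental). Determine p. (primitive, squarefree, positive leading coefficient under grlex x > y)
1. Degree: the shape is more complex than any degree-2 curve, so deg p = 3.
2. The integer polynomial consistent with all of this is the stated p.

x^3 + x^2*y - x*y^2 + 2*y^2 - 3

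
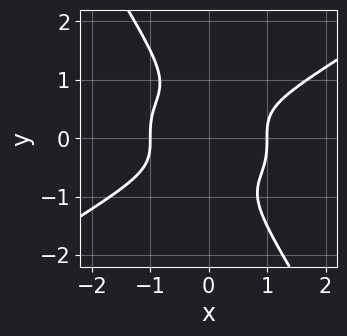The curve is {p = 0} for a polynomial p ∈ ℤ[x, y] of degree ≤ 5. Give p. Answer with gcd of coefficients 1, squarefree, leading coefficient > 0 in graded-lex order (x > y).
x^4 - 3*x*y^3 - 2*y^4 - 1

First, degree: the shape is more complex than any degree-3 curve, so deg p = 4.
Next, observable constraints: among the integer gridlines, it crosses the x-axis at x ∈ {-1, 1}; the curve avoids every integer y-axis point in the box.
Finally, together with the visible shape, these determine p as stated.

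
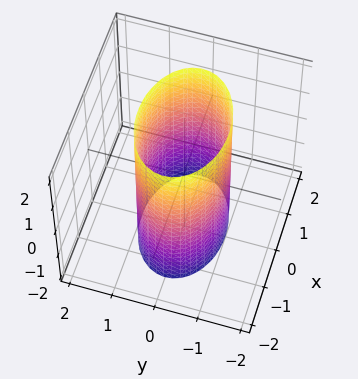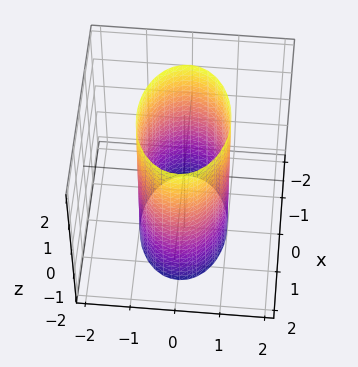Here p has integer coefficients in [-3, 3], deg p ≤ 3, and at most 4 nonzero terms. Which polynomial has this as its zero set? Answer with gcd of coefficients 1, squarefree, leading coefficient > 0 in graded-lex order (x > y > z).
deg p = 2. Constant cross-section along one axis; a quadric.
Symmetries: it's symmetric under x → −x, forcing even powers of x; mirror symmetry z ↦ −z ⇒ only even powers of z; mirror symmetry y ↦ −y ⇒ only even powers of y.
Checking where it meets the axes: among the integer gridlines, it crosses the y-axis at y ∈ {-1, 1}; no z-intercept at any integer in the box.
Together with the visible shape, these determine p as stated.

x^2 + 2*y^2 - 2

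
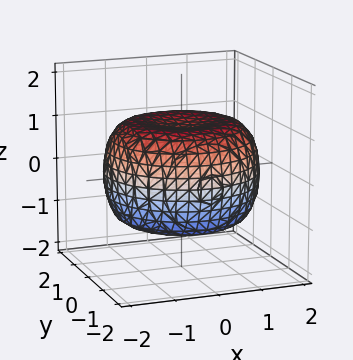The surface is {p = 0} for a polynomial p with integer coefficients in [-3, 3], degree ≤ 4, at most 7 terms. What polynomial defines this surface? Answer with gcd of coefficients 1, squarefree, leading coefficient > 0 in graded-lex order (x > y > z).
x^4 + 2*x^2*y^2 + y^4 - 2*x^2 - 2*y^2 + 3*z^2 - 3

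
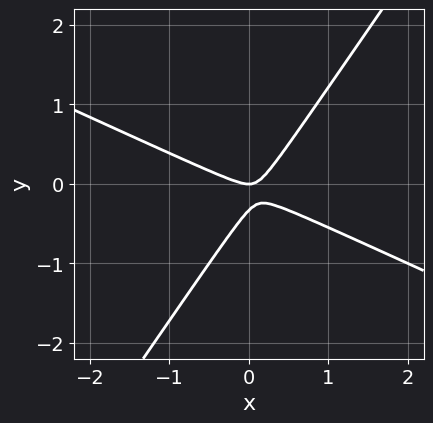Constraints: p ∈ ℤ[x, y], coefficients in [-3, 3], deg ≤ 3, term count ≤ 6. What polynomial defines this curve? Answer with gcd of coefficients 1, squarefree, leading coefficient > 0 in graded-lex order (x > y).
deg p = 2. The shape is more complex than any degree-1 curve.
Observable constraints: one y-axis crossing is at y = 0; it crosses the x-axis at the gridline x = 0.
Solving for integer coefficients yields p as stated.

2*x^2 + 3*x*y - 3*y^2 - y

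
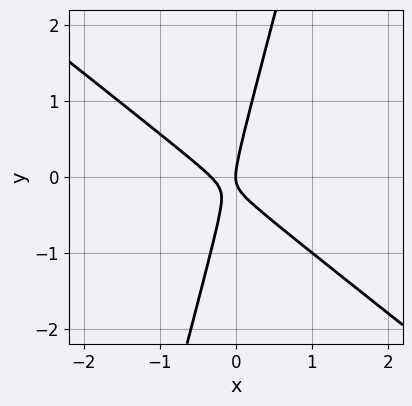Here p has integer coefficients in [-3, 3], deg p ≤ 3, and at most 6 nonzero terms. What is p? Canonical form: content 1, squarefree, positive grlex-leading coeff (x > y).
deg p = 2. No degree-1 curve has this shape.
From the visible intercepts: it crosses the x-axis at the gridline x = 0; it meets the y-axis at y = 0 (among the integer gridlines).
These observations pin down the coefficients.

3*x^2 + 3*x*y - y^2 + x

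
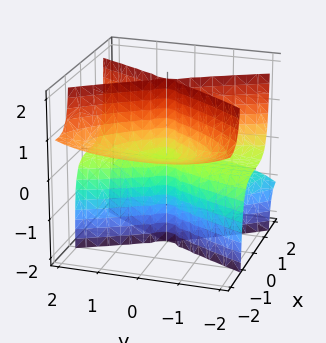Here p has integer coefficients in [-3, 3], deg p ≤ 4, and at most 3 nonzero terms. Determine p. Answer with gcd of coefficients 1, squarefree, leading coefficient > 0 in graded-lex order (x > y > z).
(a) Degree: a generic line meets the surface in up to 3 points, so deg p = 3.
(b) Checking where it meets the axes: every point of the y-axis in the box is on the surface; it crosses the x-axis at the gridline x = 0; every point of the z-axis in the box is on the surface.
(c) Fitting integer coefficients to these (and the overall shape) gives p.

x^3 + 3*x^2*z - y^2*z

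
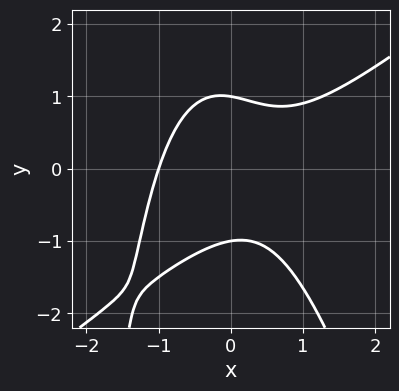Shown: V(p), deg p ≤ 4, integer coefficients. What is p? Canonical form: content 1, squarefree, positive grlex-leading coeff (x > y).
1. The degree is 3 — a generic line meets the curve in up to 3 points.
2. From the axis intercepts and sections: among the integer gridlines, it crosses the y-axis at y ∈ {-1, 1}; it crosses the x-axis at the gridline x = -1.
3. Assembling these constraints gives the stated polynomial.

3*x^3 - 3*x^2*y - x*y^2 - 3*y^2 + 3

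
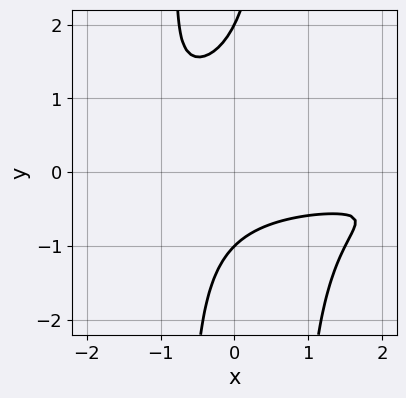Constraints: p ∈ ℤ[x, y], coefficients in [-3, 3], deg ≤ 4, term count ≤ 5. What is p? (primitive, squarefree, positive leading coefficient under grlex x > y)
1. deg p = 4.
2. Observable constraints: it misses every integer gridline on the x-axis; among the integer gridlines, it crosses the y-axis at y ∈ {-1, 2}.
3. Putting this together gives p.

2*x^2*y^2 + 3*x*y - y^2 + y + 2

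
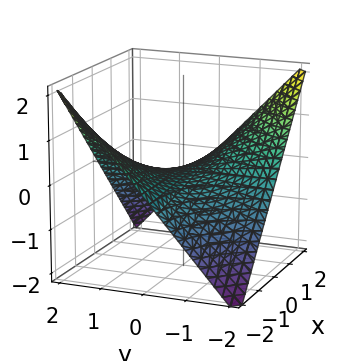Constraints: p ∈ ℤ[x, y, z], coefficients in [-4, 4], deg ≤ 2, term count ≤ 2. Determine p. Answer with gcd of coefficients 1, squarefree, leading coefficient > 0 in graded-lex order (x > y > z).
x*y + 2*z

First, degree: a saddle surface; a quadric, so deg p = 2.
Then, observable constraints: the visible x-axis segment lies entirely on the surface; every point of the y-axis in the box is on the surface; it crosses the z-axis at the gridline z = 0.
Finally, together with the visible shape, these determine p as stated.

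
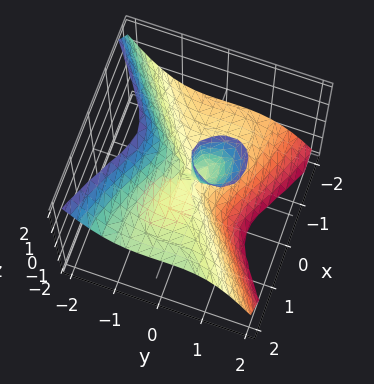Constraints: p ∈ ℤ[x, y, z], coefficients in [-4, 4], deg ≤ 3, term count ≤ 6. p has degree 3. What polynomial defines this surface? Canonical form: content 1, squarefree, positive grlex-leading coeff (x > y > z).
(a) The picture has 2 separate pieces. Treating them together as one polynomial.
(b) deg p = 3. The shape is more complex than any degree-2 surface.
(c) Checking where it meets the axes: every point of the z-axis in the box is on the surface; it meets the y-axis at y = 0 (among the integer gridlines); it crosses the x-axis at the gridline x = 0.
(d) Assembling these constraints gives the stated polynomial.

x^3 - 3*x^2*z - 3*y^3 + y*z^2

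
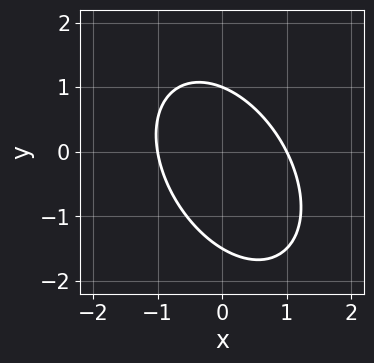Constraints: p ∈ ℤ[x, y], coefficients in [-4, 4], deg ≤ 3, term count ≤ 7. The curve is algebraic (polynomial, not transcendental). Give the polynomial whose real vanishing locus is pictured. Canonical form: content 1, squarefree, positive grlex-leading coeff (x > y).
3*x^2 + 2*x*y + 2*y^2 + y - 3

(a) Degree: the shape is more complex than any degree-1 curve, so deg p = 2.
(b) From the axis intercepts and sections: it meets the y-axis at y = 1 (among the integer gridlines); the x-axis gridline crossings are at x ∈ {-1, 1}.
(c) Matching integer coefficients to the picture gives p.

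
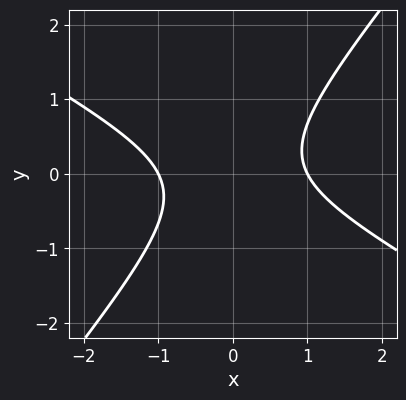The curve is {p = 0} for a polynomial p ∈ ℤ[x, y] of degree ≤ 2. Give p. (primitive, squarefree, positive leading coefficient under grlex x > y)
2*x^2 + 2*x*y - 3*y^2 - 2

(a) Degree: the shape is more complex than any degree-1 curve, so deg p = 2.
(b) From the visible intercepts: it misses every integer gridline on the y-axis; the x-axis gridline crossings are at x ∈ {-1, 1}.
(c) Solving for integer coefficients yields p as stated.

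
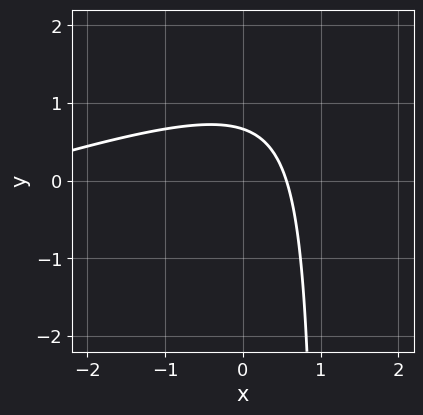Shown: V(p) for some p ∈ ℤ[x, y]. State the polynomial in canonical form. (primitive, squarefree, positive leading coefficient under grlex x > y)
x^2 - 3*x*y + 3*x + 3*y - 2

1. Degree: a generic line meets the curve in up to 2 points, so deg p = 2.
2. Solving for integer coefficients yields p as stated.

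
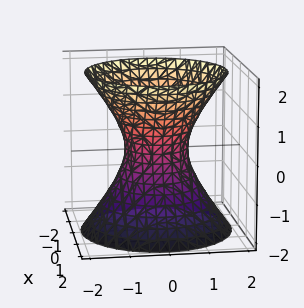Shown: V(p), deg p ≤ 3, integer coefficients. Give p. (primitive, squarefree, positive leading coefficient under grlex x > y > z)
First, deg p = 2.
Next, symmetry: the z-axis is an axis of rotation, so x and y enter only as x² + y²; it's symmetric under z → −z, forcing even powers of z.
Then, from the axis intercepts and sections: a circular section at z = 1 has radius between 1 and 2; it misses every integer gridline on the z-axis.
Finally, assembling these constraints gives the stated polynomial.

3*x^2 + 3*y^2 - 2*z^2 - 2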